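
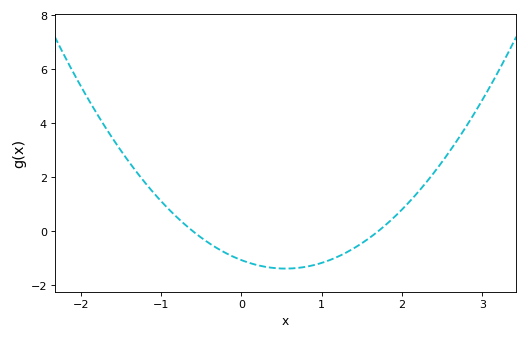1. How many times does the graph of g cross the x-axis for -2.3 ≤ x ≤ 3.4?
2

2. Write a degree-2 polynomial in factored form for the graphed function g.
y = 1.04(x + 0.6)(x - 1.7)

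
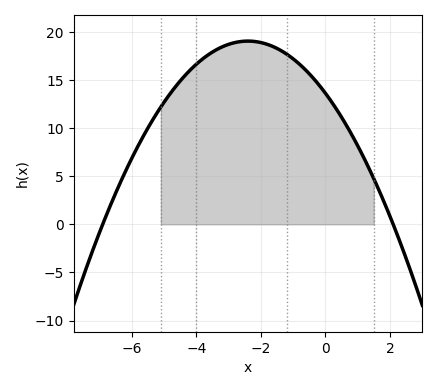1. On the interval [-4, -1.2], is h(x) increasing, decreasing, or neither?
neither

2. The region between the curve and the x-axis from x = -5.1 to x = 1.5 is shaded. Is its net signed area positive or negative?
positive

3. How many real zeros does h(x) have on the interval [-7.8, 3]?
2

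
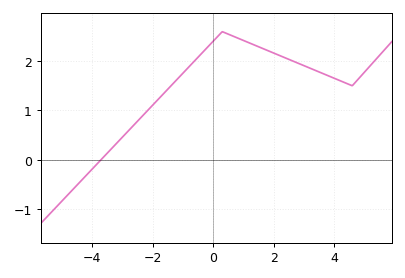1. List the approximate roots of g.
-3.7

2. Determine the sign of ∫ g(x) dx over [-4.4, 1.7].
positive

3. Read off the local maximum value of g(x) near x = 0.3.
2.6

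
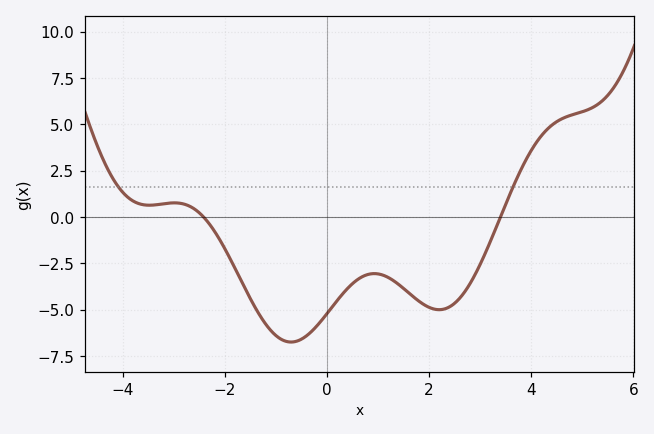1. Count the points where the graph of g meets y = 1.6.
2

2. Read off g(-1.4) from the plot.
-4.91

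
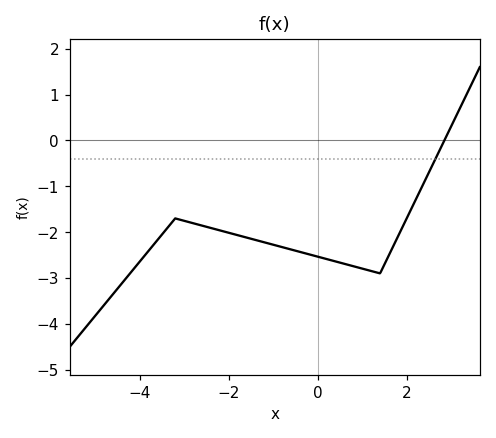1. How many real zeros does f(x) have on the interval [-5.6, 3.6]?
1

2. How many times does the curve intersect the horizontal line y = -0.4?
1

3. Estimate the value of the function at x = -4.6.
-3.4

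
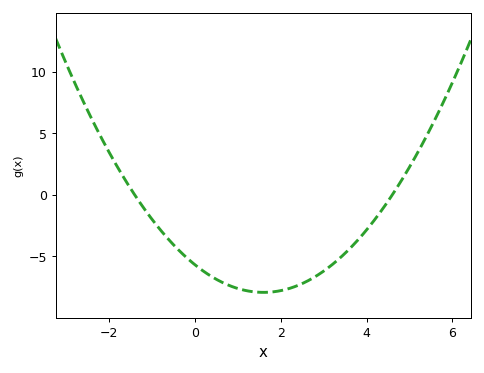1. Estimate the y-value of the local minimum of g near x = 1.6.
-7.92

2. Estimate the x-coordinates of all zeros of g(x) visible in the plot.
-1.4, 4.6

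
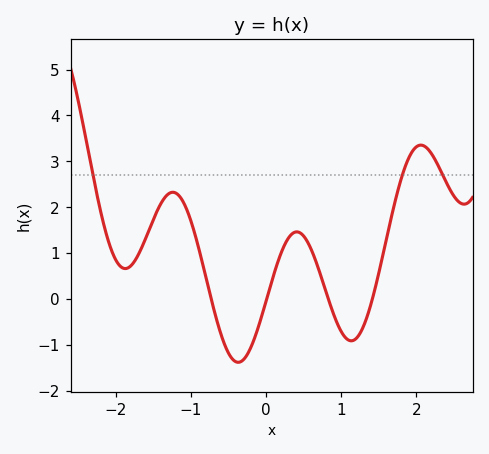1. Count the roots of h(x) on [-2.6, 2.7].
4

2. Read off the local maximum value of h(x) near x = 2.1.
3.4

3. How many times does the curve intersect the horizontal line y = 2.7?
3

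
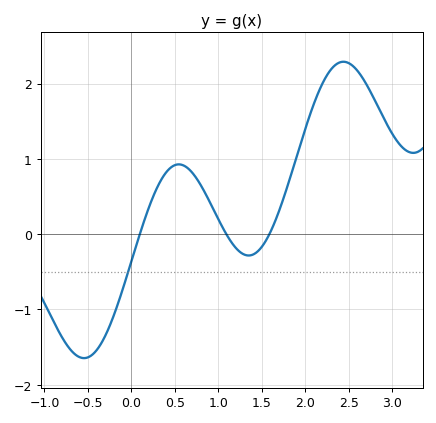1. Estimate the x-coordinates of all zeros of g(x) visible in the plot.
0.097, 1.09, 1.59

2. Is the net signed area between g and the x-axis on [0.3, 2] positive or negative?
positive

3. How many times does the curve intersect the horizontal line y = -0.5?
1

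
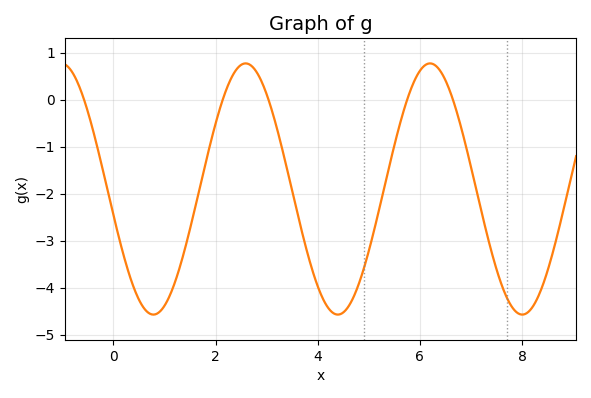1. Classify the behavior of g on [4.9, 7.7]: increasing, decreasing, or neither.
neither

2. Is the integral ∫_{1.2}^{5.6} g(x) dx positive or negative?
negative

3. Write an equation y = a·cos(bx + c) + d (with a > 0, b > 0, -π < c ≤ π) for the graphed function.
y = 2.67cos(1.7x + 1.8) - 1.9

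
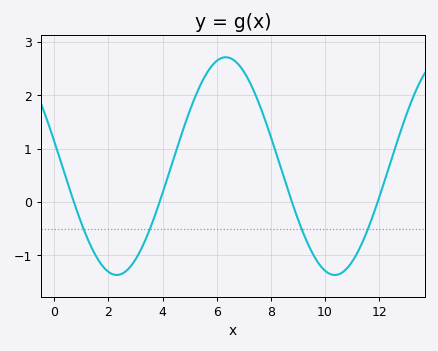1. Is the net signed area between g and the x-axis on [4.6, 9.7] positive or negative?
positive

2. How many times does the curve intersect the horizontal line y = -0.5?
4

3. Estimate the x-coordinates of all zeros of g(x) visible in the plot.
0.8, 3.8, 8.8, 12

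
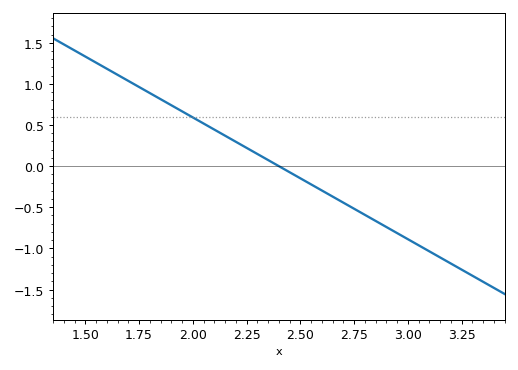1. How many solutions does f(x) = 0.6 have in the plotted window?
1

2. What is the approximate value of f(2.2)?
0.3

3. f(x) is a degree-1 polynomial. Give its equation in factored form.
y = -1.48(x - 2.4)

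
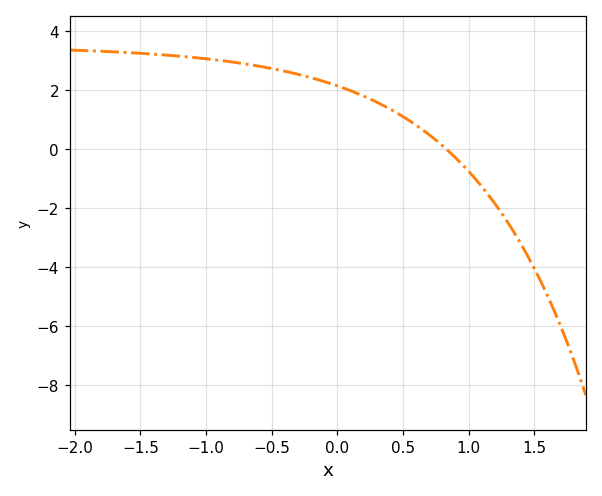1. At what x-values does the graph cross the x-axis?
0.8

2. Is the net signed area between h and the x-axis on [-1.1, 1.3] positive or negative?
positive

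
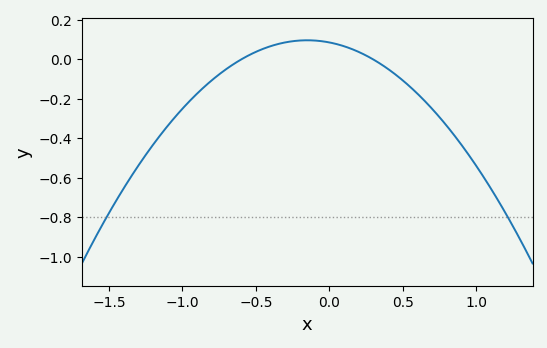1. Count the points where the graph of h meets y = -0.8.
2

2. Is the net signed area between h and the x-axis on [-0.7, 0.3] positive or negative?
positive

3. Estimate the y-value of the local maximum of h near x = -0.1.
0.097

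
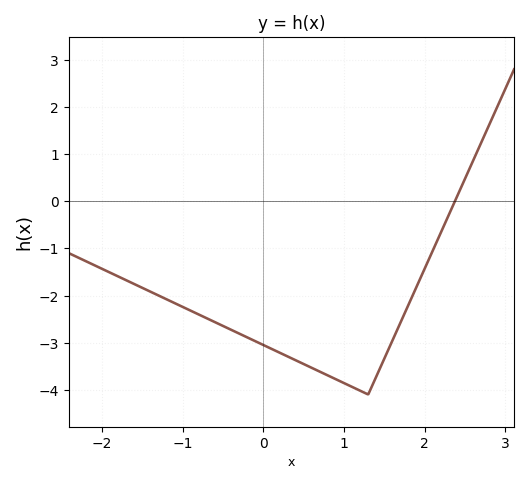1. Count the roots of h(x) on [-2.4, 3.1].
1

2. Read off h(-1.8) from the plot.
-1.6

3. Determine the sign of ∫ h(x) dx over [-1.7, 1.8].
negative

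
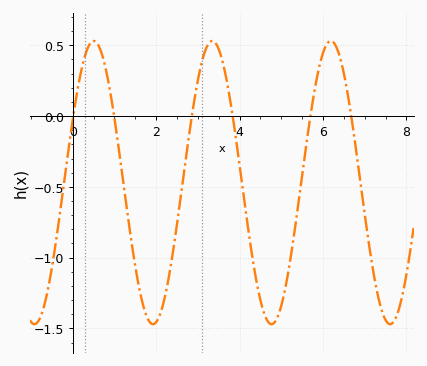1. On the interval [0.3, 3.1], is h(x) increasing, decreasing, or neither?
neither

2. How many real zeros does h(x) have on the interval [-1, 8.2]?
6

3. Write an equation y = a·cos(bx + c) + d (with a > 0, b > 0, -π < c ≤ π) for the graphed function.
y = 1cos(2.2x - 1.1) - 0.47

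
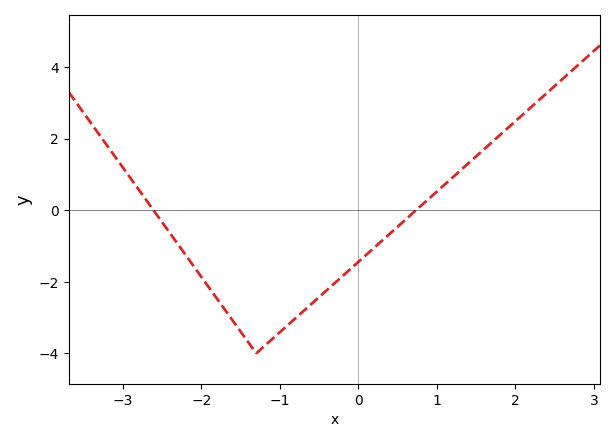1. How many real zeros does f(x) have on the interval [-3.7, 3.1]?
2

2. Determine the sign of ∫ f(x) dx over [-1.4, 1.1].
negative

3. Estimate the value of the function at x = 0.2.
-1.05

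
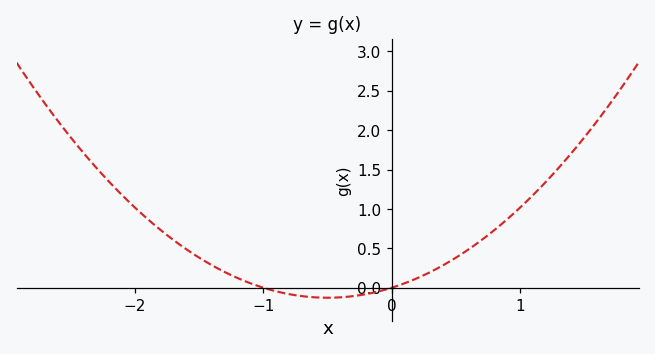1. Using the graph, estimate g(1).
1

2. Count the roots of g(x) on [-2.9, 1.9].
2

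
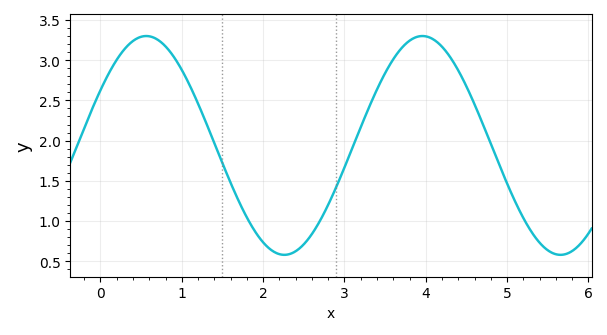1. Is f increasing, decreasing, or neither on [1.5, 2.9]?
neither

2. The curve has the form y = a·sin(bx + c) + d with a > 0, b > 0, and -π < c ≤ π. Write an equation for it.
y = 1.36sin(1.9x + 0.53) + 1.94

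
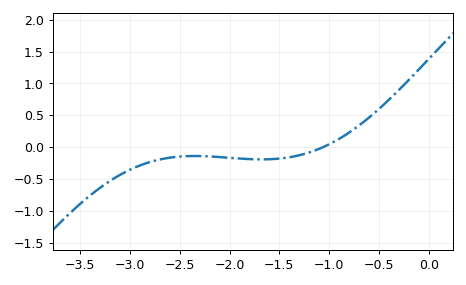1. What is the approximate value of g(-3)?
-0.35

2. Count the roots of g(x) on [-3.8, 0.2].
1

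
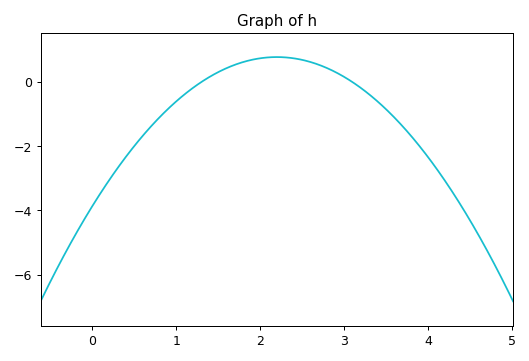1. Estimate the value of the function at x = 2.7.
0.538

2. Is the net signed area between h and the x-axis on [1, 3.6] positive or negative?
positive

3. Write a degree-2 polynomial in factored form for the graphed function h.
y = -0.96(x - 1.3)(x - 3.1)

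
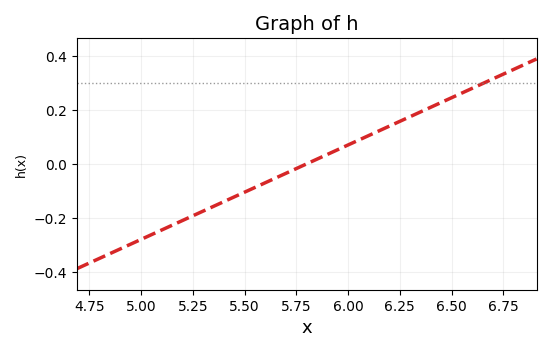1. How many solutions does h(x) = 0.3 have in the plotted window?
1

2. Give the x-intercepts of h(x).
5.8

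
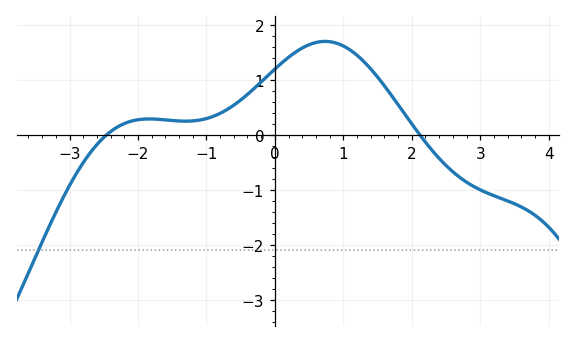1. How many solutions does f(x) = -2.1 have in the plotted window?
1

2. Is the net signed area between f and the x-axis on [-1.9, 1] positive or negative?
positive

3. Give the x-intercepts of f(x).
-2.4, 2.2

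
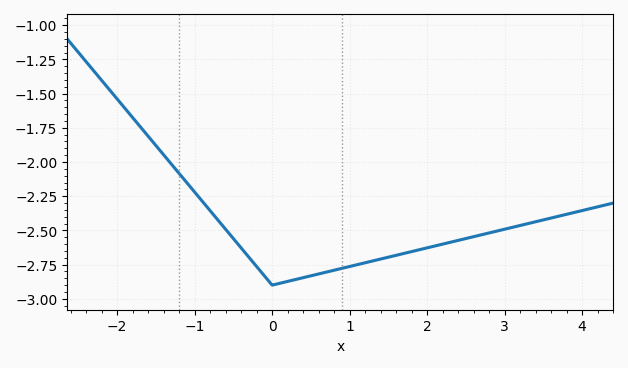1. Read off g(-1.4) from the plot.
-1.95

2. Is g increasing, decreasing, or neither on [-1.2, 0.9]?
neither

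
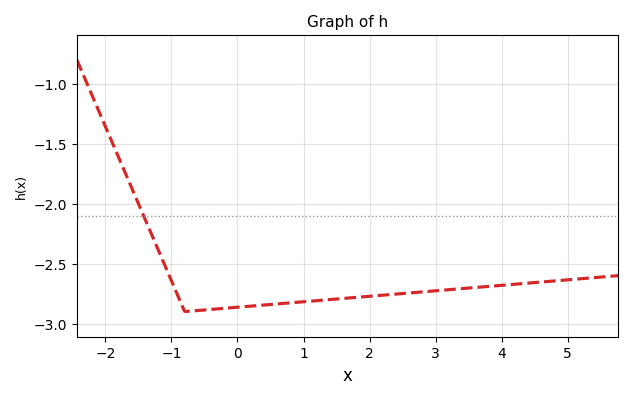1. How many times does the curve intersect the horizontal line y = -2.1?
1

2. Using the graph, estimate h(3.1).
-2.7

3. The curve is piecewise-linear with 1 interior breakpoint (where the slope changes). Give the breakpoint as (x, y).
(-0.8, -2.9)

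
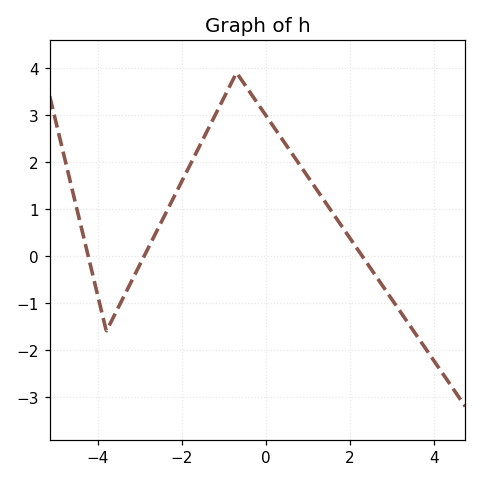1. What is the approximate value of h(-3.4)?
-0.89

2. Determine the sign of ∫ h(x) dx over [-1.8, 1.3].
positive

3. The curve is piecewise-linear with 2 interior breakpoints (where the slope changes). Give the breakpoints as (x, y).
(-3.8, -1.6); (-0.7, 3.9)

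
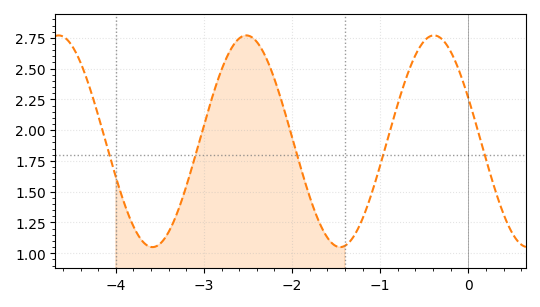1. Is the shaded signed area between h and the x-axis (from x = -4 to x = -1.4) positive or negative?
positive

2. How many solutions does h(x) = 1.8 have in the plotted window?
5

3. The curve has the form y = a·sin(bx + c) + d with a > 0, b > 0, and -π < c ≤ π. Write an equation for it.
y = 0.86sin(3x + 2.7) + 1.91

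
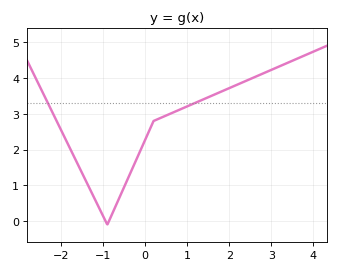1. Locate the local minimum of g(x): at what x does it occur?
-0.902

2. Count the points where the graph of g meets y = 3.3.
2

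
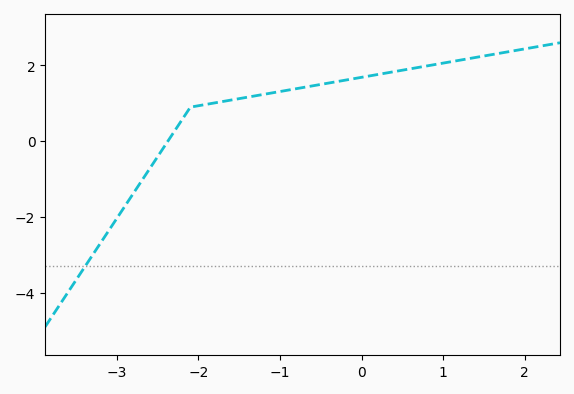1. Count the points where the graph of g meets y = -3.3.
1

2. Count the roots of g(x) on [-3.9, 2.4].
1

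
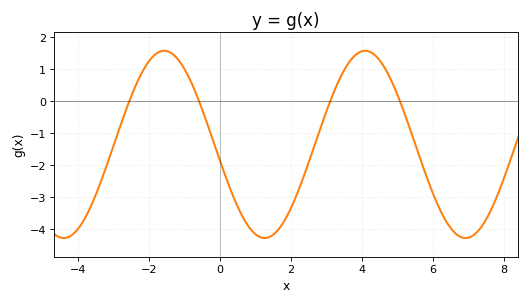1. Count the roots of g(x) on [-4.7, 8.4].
4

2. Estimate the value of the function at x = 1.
-4.16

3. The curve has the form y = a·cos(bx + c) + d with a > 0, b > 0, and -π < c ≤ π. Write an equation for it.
y = 2.93cos(1.11x + 1.74) - 1.35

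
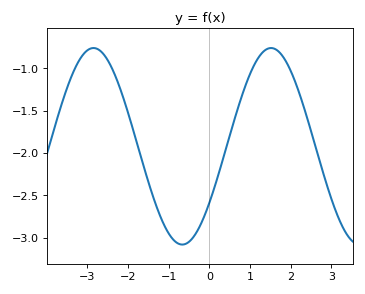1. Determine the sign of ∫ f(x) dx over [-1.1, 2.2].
negative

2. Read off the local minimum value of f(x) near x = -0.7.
-3.08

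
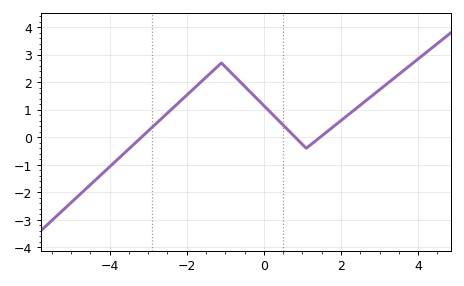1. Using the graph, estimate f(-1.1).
2.7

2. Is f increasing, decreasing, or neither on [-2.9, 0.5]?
neither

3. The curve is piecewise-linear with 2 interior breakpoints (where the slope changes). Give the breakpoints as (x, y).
(-1.1, 2.7); (1.1, -0.4)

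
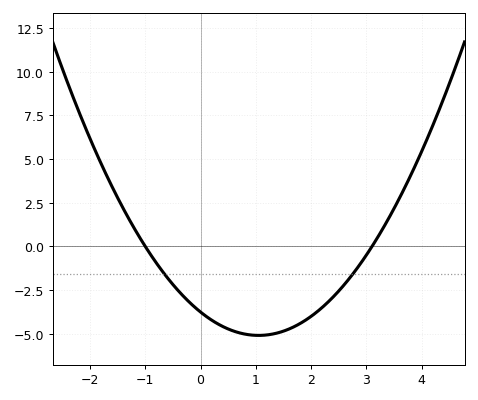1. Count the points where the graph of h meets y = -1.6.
2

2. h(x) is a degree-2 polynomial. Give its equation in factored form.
y = 1.21(x + 1)(x - 3.1)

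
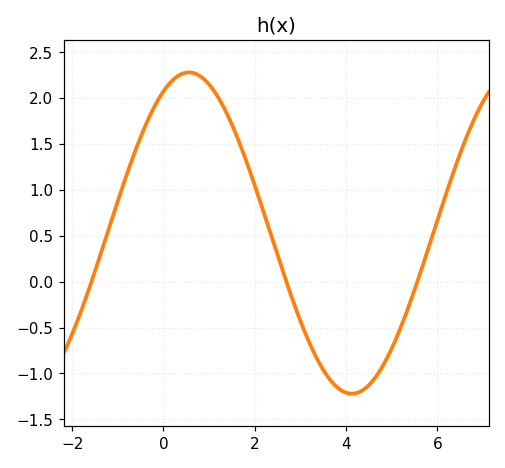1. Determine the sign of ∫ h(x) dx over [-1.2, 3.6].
positive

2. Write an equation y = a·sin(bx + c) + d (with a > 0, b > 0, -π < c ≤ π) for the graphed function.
y = 1.75sin(0.88x + 1.1) + 0.53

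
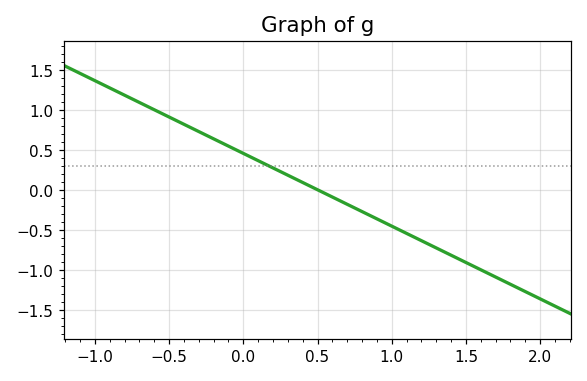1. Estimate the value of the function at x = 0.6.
-0.091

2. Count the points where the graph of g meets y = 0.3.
1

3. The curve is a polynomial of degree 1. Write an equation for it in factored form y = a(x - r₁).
y = -0.91(x - 0.5)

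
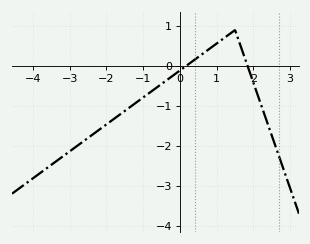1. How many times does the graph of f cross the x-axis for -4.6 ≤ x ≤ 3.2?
2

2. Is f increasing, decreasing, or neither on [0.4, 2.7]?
neither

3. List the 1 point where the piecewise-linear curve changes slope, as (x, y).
(1.5, 0.9)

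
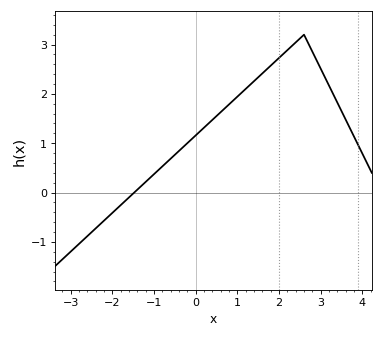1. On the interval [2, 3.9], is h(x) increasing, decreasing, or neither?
neither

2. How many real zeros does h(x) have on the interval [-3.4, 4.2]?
1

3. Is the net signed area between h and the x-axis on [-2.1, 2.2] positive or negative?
positive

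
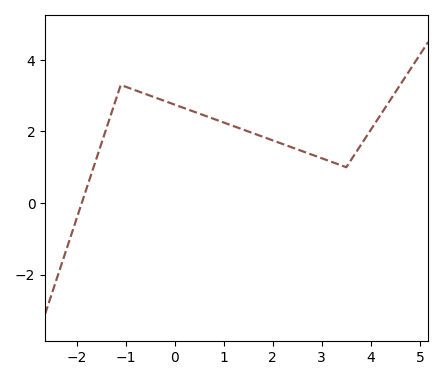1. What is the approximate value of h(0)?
2.75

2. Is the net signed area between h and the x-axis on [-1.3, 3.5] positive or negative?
positive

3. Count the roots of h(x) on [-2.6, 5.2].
1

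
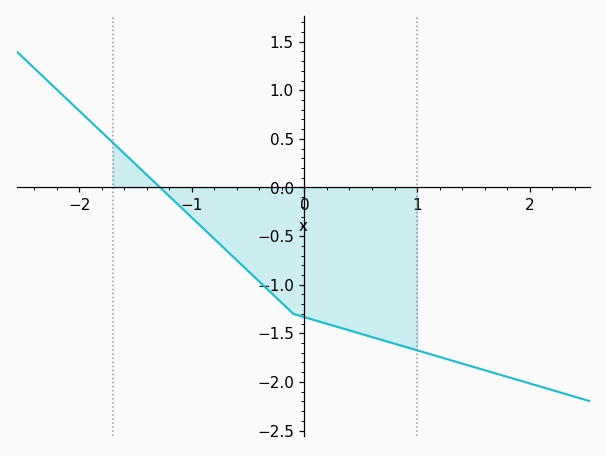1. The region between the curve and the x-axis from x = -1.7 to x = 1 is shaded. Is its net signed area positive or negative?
negative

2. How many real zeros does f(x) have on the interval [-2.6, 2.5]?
1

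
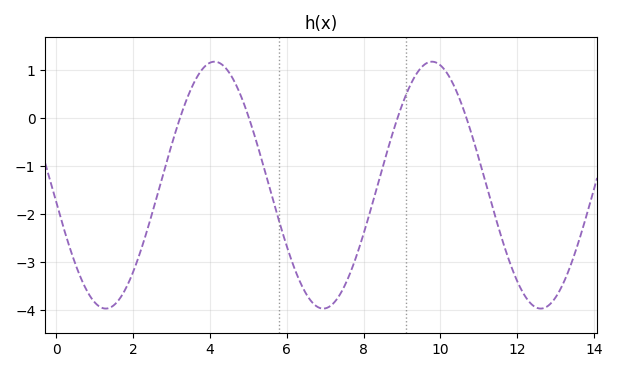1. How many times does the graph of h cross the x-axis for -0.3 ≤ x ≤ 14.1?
4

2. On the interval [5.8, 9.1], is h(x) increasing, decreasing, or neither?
neither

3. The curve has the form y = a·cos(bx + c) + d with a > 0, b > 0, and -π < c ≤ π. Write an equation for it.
y = 2.57cos(1.11x + 1.71) - 1.4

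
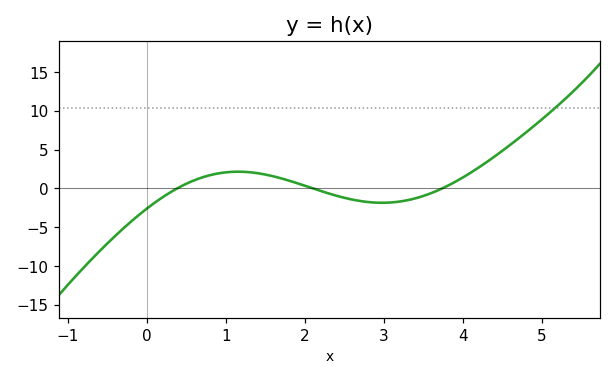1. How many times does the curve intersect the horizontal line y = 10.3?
1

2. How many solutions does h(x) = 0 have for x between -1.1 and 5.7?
3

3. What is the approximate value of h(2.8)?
-2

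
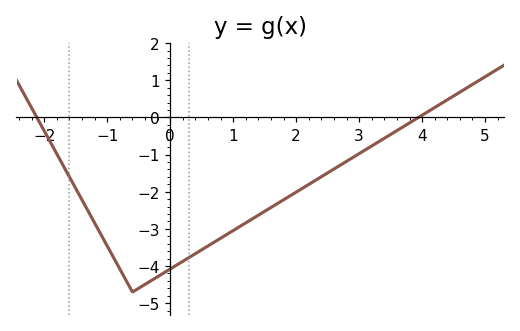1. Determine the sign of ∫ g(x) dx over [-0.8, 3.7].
negative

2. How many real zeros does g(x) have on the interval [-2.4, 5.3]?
2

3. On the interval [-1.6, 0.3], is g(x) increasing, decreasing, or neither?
neither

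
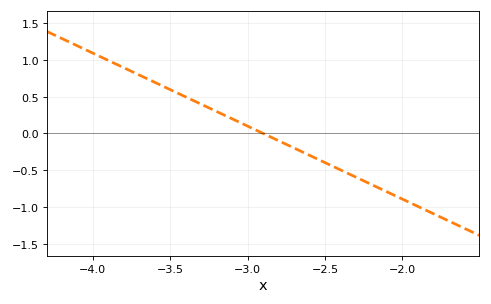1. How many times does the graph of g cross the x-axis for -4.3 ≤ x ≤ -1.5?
1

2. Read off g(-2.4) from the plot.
-0.495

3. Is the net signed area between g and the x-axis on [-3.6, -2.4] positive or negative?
positive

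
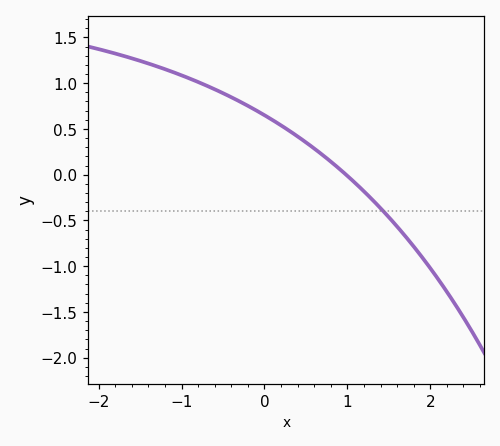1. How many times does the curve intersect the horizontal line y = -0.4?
1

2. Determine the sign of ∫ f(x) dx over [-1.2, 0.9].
positive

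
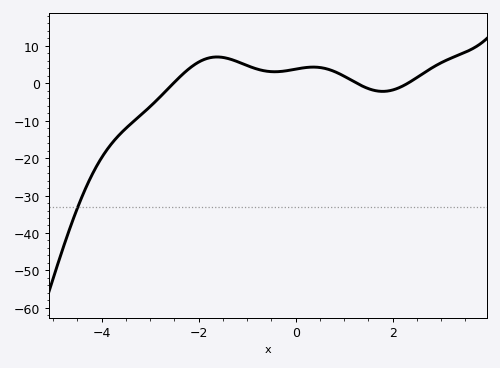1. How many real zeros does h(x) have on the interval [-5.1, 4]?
3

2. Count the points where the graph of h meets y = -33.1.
1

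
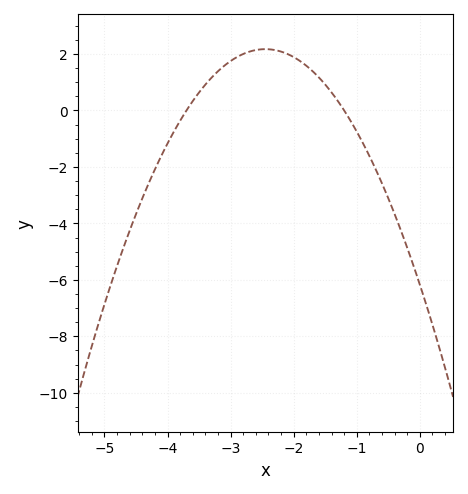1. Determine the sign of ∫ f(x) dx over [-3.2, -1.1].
positive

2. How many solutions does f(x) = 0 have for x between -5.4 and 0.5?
2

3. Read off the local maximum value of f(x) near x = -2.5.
2.2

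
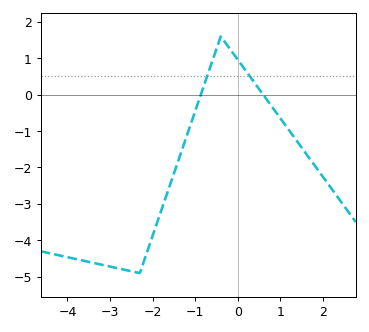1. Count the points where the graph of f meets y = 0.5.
2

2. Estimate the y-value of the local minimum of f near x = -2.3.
-4.9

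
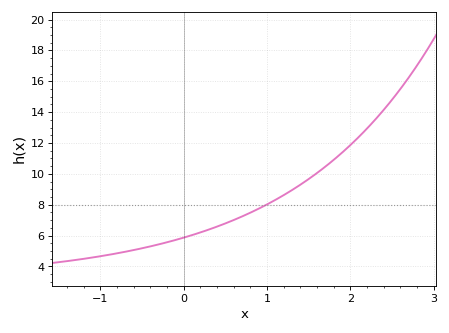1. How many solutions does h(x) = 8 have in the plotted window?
1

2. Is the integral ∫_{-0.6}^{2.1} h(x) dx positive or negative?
positive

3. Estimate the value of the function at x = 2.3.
13.6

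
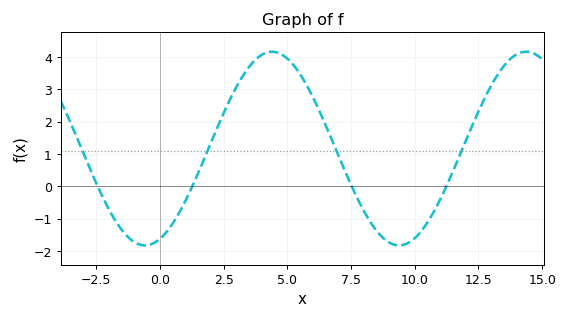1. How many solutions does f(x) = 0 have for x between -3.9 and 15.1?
4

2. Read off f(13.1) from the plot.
3.26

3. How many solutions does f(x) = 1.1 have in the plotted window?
4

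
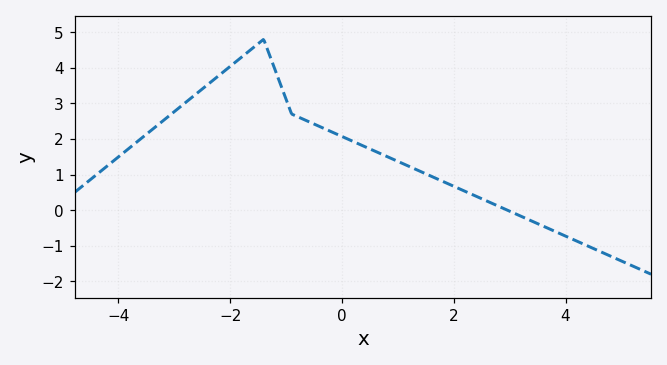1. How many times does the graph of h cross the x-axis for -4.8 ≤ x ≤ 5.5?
1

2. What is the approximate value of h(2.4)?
0.4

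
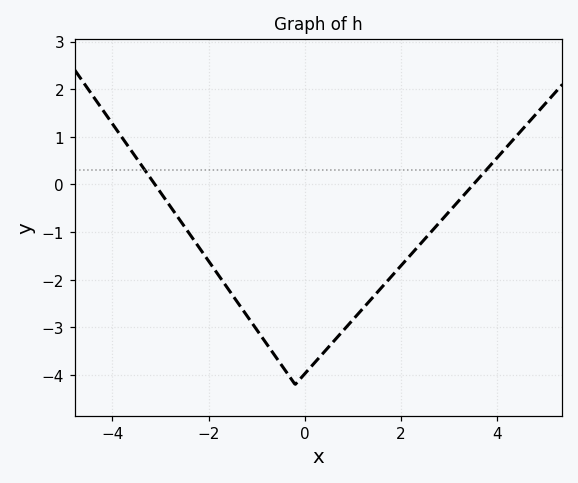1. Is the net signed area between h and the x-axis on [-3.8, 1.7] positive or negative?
negative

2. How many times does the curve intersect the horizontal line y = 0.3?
2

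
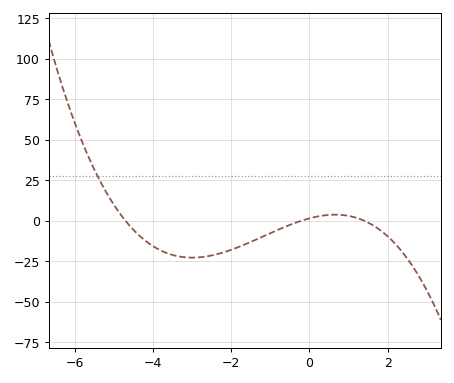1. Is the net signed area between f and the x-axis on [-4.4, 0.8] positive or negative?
negative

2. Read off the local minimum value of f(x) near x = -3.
-22.8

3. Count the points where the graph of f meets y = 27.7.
1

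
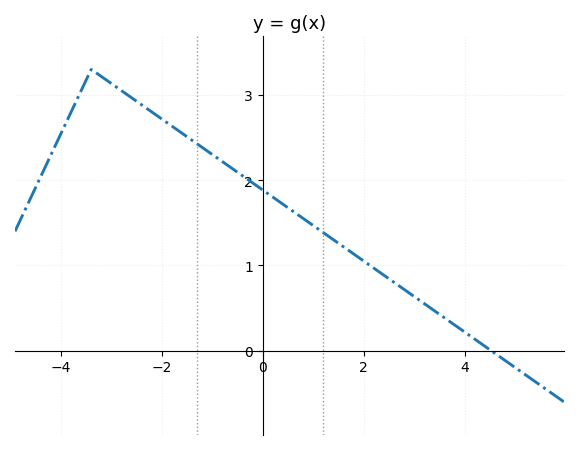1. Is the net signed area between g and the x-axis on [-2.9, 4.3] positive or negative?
positive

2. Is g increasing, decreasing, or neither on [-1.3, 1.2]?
decreasing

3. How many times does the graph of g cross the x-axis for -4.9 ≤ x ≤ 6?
1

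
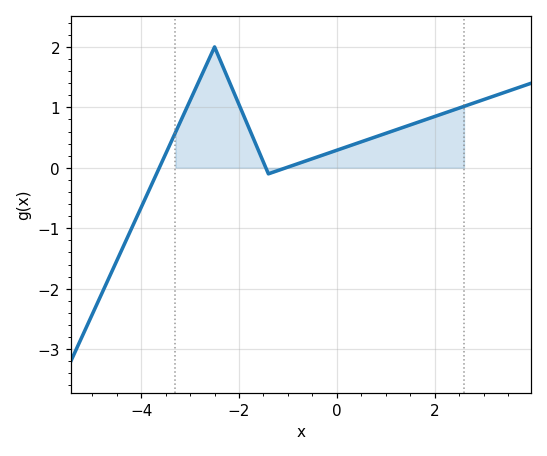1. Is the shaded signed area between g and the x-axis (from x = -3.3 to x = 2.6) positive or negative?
positive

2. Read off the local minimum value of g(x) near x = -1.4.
-0.1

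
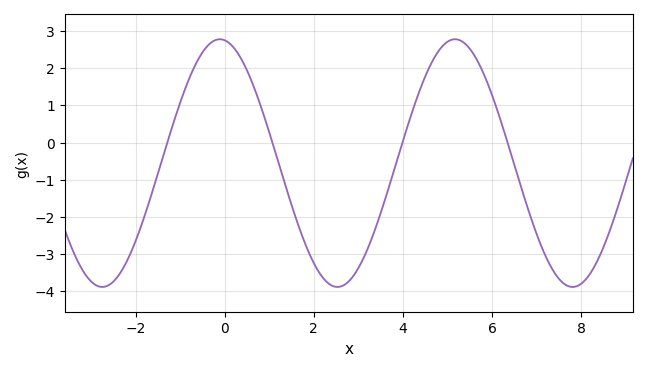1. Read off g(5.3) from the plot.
2.74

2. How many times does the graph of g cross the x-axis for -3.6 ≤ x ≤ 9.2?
4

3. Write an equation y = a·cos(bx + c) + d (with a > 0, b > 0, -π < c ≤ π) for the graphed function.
y = 3.33cos(1.19x + 0.13) - 0.55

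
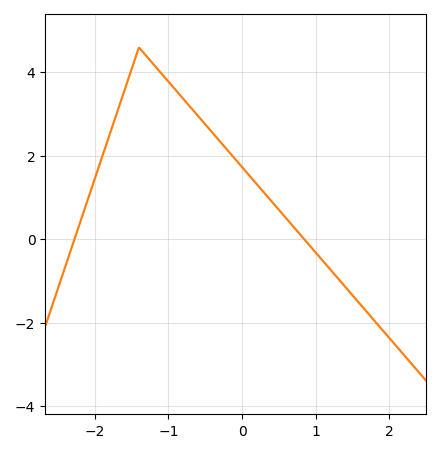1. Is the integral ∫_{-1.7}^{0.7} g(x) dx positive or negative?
positive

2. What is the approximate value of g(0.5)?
0.703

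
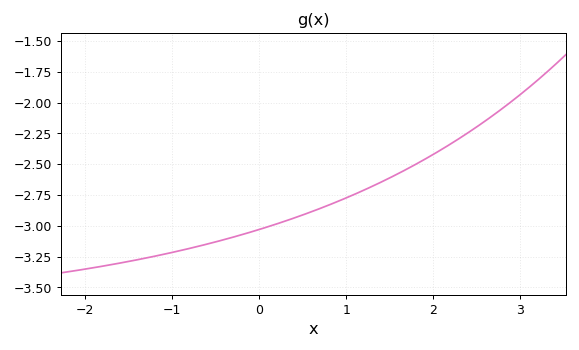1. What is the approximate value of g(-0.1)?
-3.05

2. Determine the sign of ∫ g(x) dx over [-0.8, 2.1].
negative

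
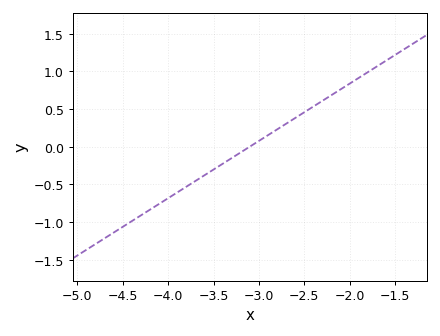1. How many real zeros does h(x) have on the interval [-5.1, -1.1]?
1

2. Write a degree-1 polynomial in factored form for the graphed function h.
y = 0.76(x + 3.1)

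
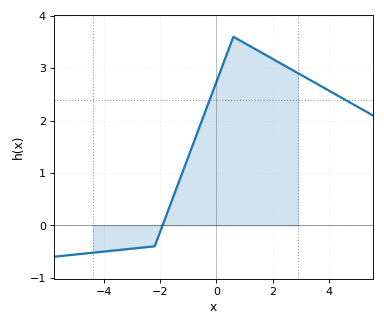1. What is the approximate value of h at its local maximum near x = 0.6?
3.6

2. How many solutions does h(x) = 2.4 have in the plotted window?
2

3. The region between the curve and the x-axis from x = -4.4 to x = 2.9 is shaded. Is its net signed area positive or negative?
positive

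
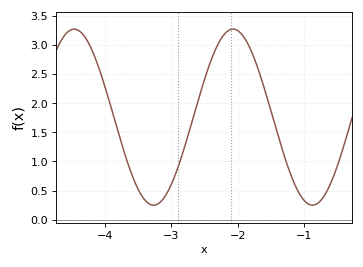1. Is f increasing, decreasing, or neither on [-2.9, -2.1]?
increasing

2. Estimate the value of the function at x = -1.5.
1.87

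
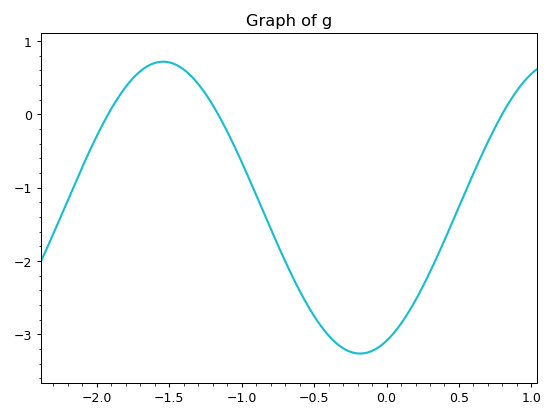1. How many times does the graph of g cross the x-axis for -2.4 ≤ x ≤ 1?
3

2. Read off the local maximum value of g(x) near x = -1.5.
0.72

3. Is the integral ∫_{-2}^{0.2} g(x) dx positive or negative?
negative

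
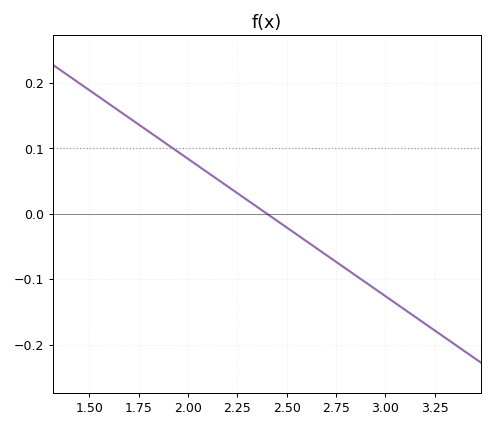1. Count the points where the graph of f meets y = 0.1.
1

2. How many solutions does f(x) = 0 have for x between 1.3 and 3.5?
1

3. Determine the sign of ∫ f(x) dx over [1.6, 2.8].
positive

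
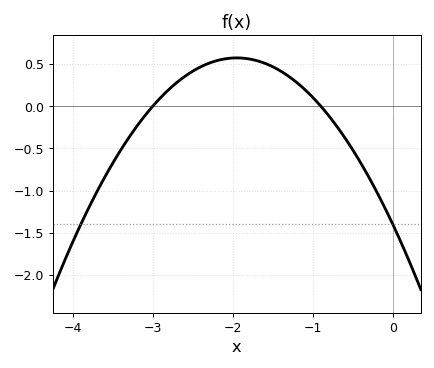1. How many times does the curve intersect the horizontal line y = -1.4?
2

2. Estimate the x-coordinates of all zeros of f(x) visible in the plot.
-3, -0.9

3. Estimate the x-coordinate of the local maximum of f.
-1.9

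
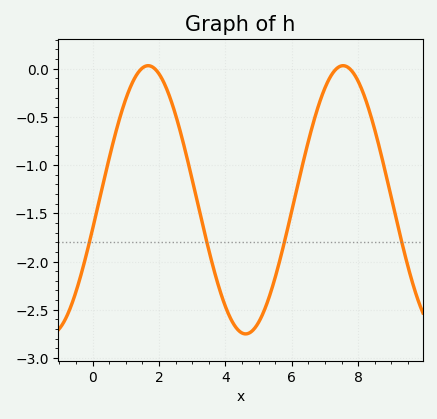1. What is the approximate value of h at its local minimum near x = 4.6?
-2.75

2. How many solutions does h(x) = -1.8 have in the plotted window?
4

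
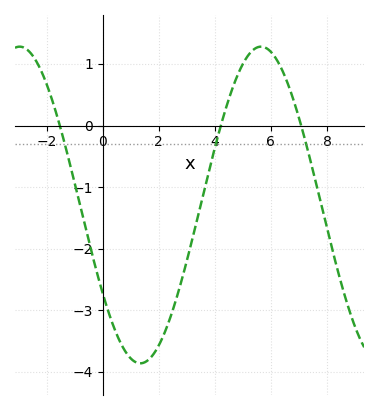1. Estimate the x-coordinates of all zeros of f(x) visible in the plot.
-1.6, 4.2, 7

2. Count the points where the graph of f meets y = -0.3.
3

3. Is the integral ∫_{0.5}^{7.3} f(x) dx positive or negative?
negative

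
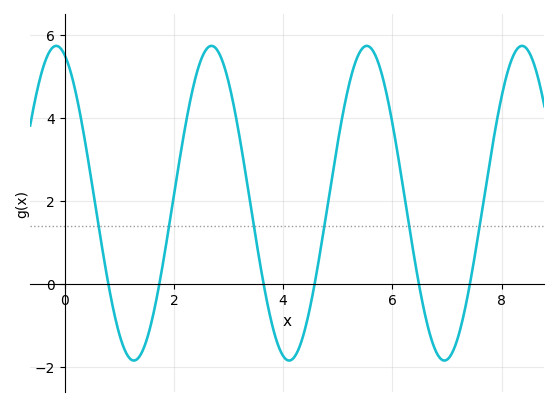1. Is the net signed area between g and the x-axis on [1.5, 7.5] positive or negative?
positive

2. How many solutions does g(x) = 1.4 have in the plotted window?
6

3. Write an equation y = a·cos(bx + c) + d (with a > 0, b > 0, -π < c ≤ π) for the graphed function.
y = 3.79cos(2.21x + 0.342) + 1.95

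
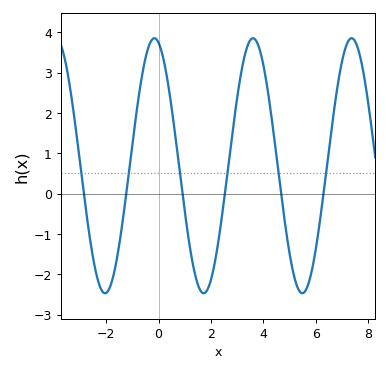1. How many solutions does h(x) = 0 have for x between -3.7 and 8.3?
6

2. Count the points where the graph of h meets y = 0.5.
6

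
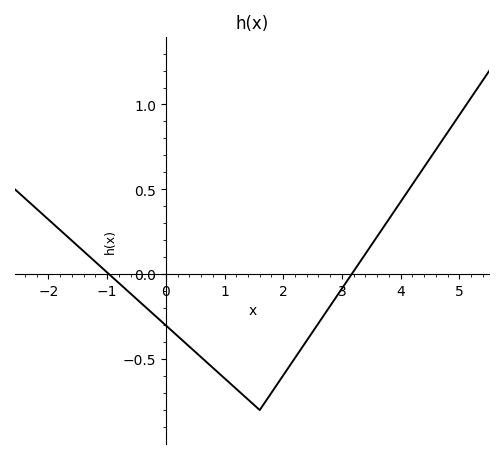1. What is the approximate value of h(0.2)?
-0.363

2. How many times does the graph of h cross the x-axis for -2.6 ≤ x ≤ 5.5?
2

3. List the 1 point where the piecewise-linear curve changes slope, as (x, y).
(1.6, -0.8)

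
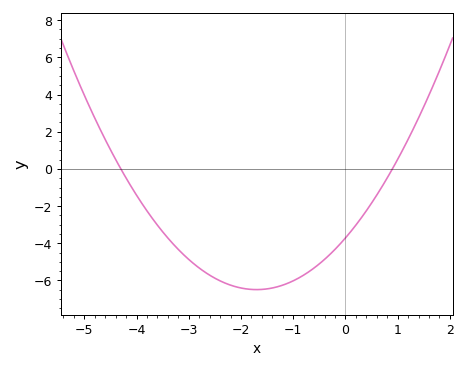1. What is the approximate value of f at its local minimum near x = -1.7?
-6.4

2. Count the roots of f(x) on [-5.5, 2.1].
2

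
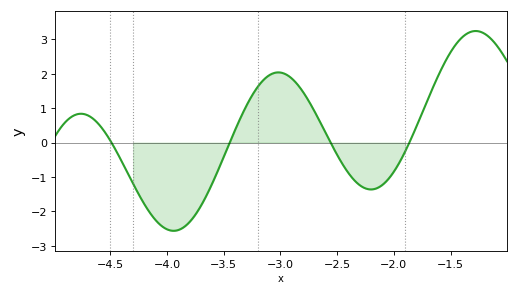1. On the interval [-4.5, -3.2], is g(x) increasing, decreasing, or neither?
neither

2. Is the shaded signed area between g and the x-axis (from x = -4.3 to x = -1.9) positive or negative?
negative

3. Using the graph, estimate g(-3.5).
-0.412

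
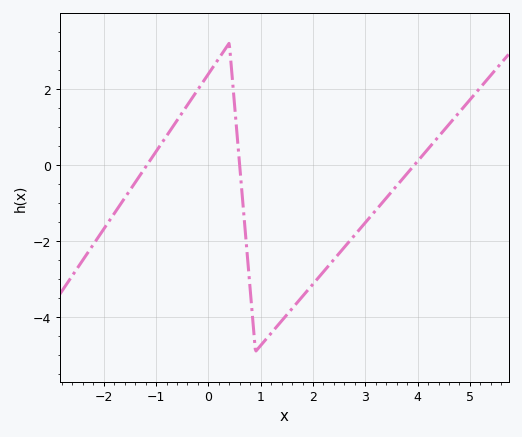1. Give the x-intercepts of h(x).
-1.17, 0.598, 3.94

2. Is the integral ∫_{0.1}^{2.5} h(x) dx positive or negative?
negative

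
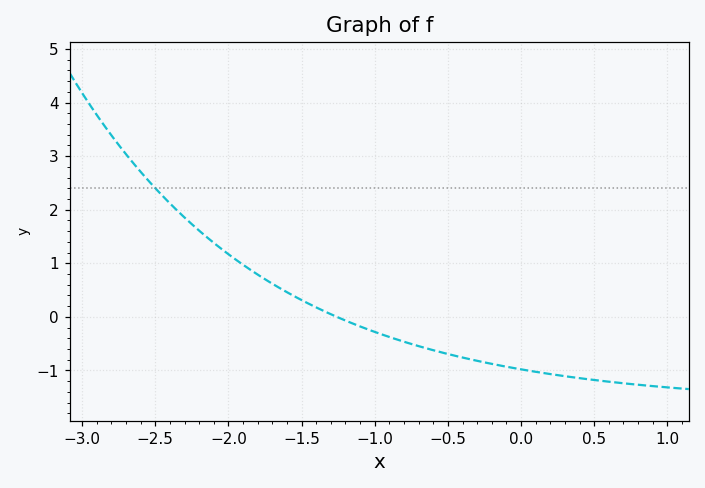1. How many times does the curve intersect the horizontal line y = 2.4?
1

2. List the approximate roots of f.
-1.3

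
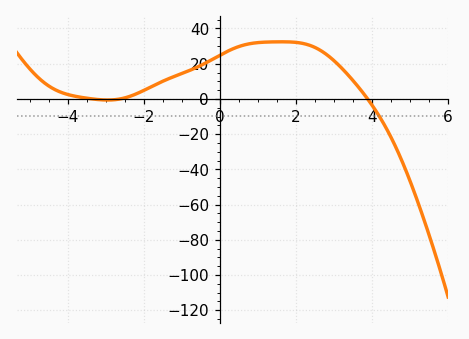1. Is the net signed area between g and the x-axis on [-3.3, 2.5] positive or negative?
positive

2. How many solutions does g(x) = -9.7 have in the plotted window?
1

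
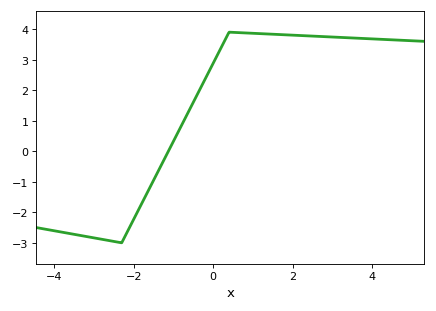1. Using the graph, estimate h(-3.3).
-2.8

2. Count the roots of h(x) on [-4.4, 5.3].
1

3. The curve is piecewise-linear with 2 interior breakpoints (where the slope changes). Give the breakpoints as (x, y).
(-2.3, -3); (0.4, 3.9)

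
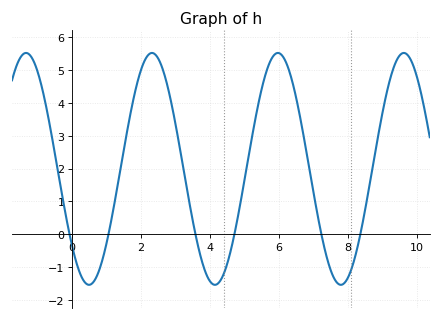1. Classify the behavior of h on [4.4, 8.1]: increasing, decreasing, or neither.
neither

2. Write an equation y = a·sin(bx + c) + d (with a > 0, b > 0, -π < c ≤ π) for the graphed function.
y = 3.53sin(1.72x - 2.41) + 1.99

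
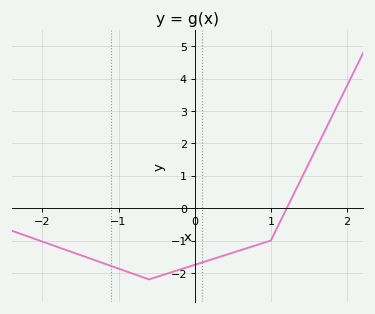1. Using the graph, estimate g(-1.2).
-1.7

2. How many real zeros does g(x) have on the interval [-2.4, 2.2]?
1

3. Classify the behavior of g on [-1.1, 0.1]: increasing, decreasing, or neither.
neither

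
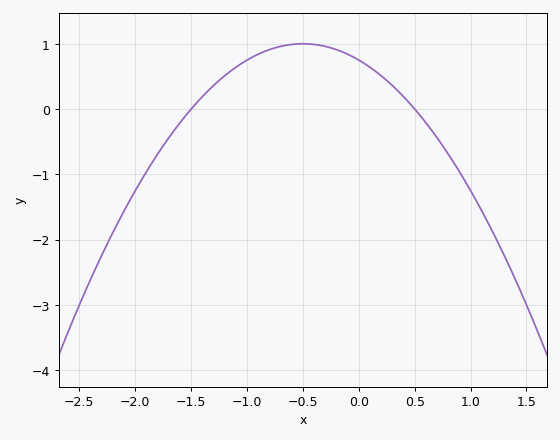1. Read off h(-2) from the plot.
-1.25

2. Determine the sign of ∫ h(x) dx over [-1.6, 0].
positive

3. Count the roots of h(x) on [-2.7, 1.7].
2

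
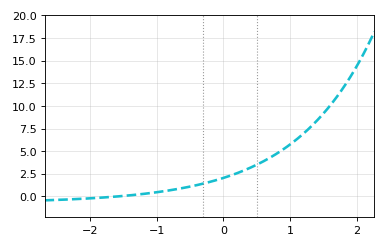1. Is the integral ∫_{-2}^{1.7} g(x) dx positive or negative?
positive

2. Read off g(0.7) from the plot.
4.5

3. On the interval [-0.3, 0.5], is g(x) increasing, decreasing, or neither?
increasing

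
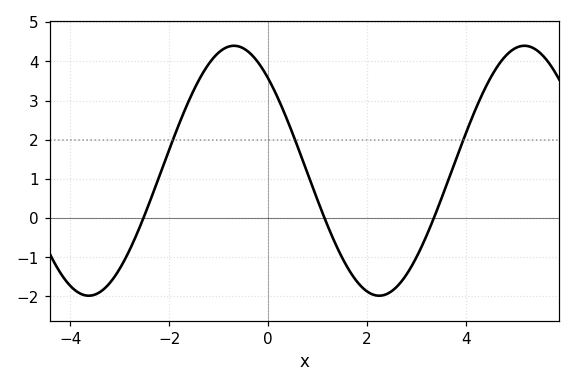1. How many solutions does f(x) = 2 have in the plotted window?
3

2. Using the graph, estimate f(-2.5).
0.074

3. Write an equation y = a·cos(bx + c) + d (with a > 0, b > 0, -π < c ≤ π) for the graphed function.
y = 3.19cos(1.07x + 0.74) + 1.21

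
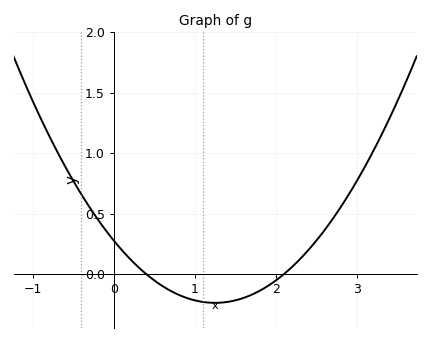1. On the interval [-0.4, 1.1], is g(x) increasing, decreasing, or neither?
decreasing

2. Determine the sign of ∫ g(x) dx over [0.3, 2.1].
negative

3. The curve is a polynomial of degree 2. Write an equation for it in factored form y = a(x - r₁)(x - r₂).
y = 0.33(x - 0.4)(x - 2.1)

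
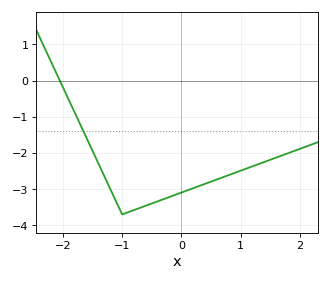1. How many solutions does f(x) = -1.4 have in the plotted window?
1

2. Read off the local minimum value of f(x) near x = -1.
-3.7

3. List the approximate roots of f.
-2.1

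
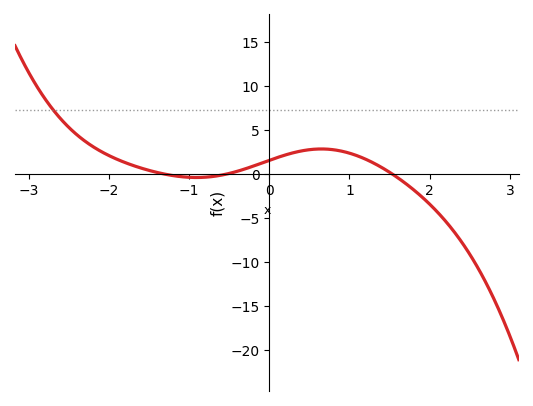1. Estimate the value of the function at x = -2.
2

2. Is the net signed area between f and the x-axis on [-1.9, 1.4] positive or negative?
positive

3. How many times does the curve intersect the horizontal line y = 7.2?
1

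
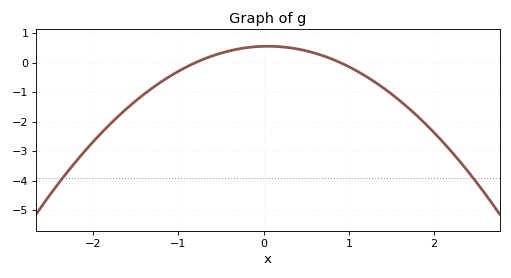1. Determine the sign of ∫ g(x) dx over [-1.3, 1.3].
positive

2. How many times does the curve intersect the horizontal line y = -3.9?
2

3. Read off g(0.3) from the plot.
0.508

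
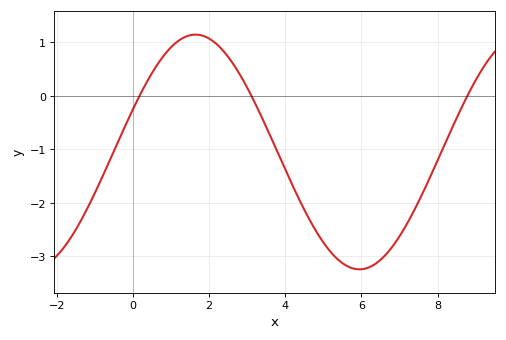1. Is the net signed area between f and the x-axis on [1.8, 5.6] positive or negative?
negative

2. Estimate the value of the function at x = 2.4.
0.8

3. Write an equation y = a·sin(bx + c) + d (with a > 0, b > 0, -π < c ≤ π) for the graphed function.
y = 2.19sin(0.73x + 0.37) - 1.05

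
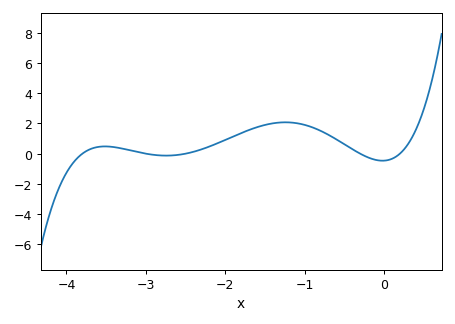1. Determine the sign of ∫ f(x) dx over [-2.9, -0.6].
positive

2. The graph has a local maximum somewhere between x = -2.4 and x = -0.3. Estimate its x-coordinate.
-1.2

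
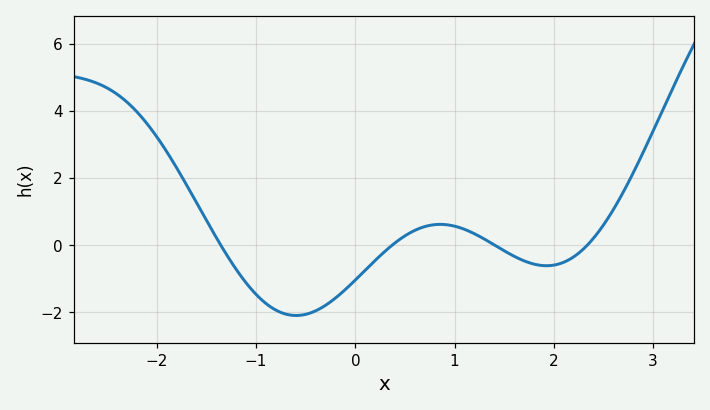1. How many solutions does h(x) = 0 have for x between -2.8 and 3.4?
4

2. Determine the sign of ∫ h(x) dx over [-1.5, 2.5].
negative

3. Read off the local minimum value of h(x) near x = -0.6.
-2.1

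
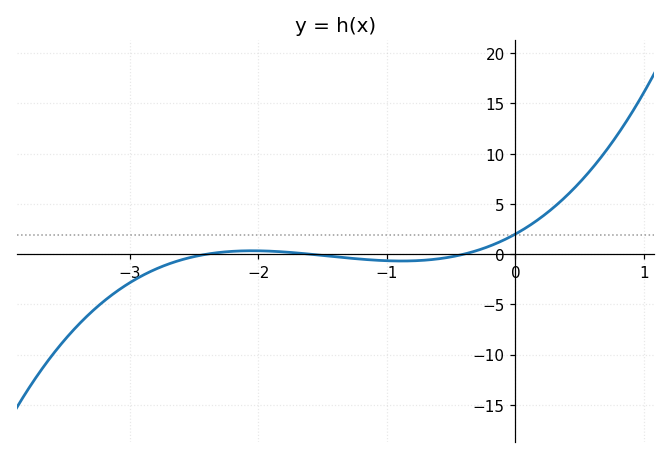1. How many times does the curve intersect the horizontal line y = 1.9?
1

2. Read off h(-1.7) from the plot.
0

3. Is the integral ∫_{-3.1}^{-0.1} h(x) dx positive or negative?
negative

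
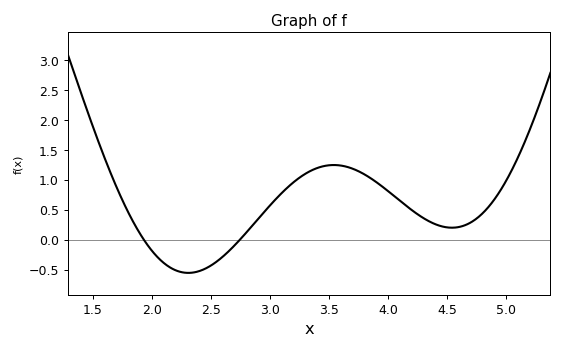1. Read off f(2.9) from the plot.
0.35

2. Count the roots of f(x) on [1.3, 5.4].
2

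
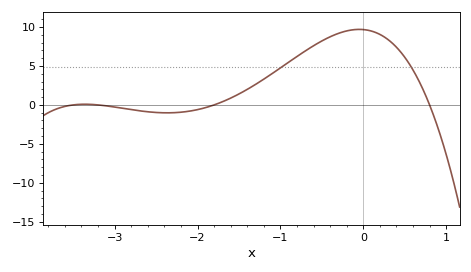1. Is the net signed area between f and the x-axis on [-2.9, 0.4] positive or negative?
positive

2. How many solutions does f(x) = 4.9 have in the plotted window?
2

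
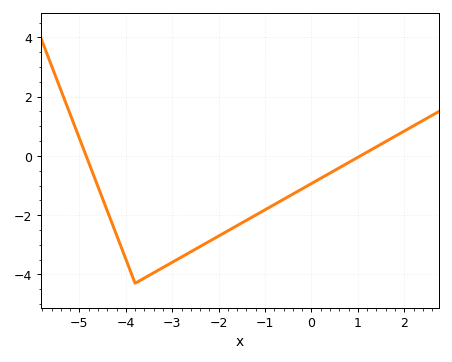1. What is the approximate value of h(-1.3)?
-2.09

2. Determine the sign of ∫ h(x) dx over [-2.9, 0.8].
negative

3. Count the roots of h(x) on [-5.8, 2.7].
2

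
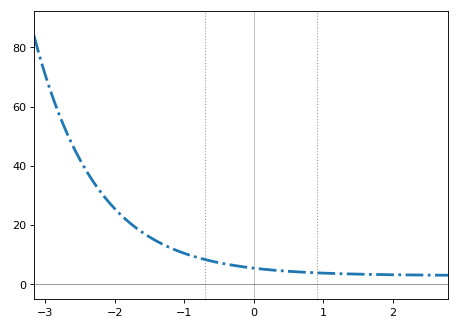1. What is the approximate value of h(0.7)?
4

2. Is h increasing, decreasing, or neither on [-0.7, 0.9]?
decreasing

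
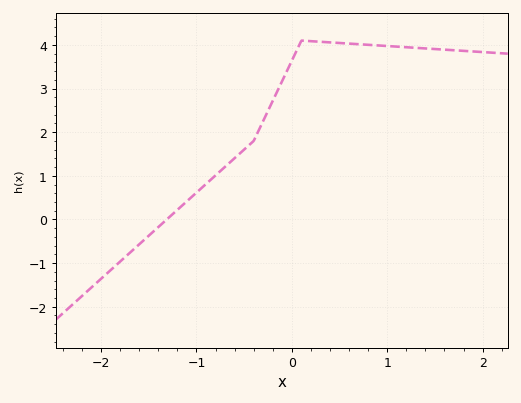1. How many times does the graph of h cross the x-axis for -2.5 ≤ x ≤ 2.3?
1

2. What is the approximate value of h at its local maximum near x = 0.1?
4.1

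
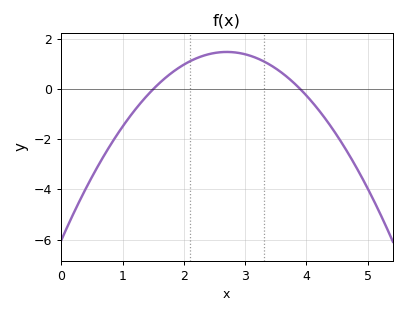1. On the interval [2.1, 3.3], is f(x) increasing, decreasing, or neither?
neither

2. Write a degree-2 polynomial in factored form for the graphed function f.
y = -1.03(x - 1.5)(x - 3.9)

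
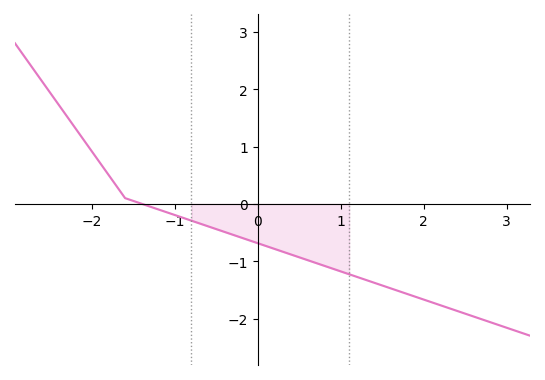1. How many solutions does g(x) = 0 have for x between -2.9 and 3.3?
1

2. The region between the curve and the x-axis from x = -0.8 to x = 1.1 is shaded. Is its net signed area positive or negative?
negative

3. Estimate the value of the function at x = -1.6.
0.1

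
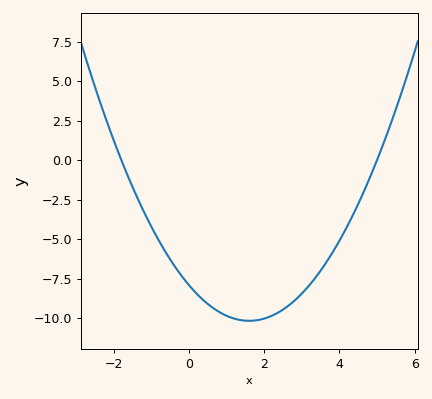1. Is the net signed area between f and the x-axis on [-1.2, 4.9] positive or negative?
negative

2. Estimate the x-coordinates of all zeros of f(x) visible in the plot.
-1.8, 5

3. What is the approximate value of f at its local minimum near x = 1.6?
-10.2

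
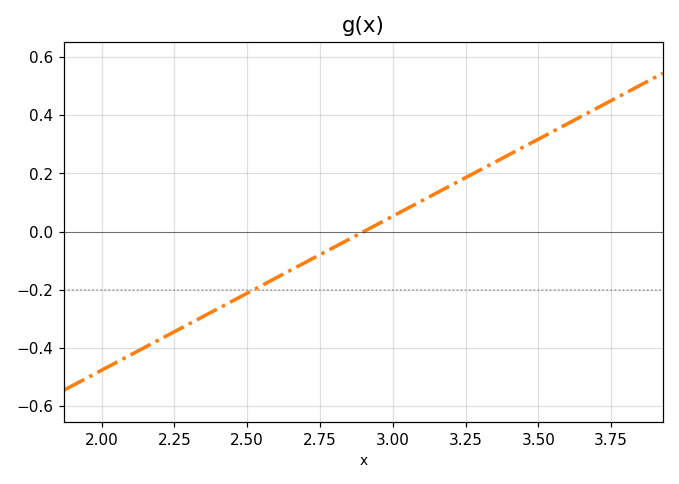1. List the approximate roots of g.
2.9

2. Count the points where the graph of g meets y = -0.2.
1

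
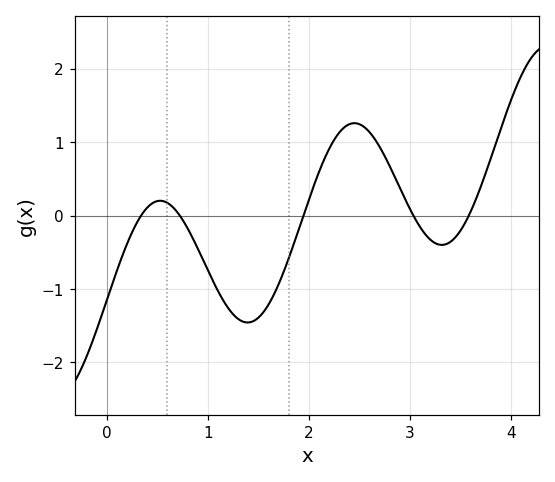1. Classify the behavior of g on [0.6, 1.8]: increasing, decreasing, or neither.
neither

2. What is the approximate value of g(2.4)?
1.2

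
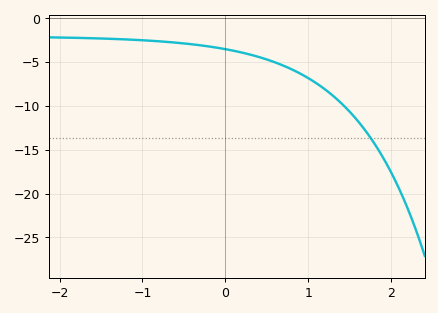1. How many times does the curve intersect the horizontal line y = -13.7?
1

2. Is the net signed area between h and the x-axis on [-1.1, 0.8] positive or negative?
negative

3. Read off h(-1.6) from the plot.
-2.34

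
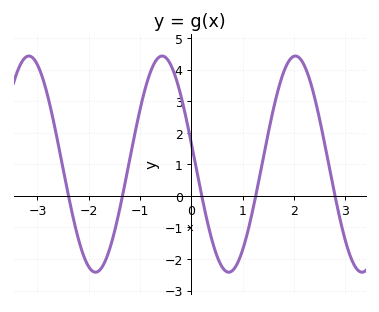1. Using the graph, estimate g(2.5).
2.4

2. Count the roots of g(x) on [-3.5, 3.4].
5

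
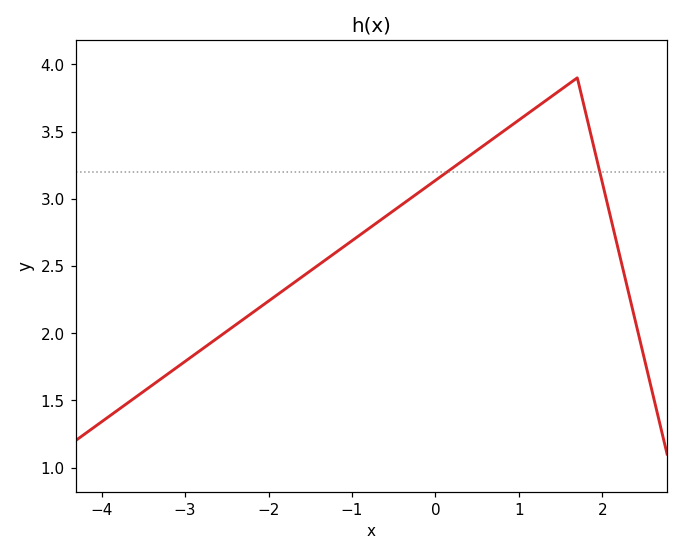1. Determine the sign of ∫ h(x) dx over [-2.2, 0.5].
positive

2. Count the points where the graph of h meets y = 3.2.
2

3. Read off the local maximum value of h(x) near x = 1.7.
3.9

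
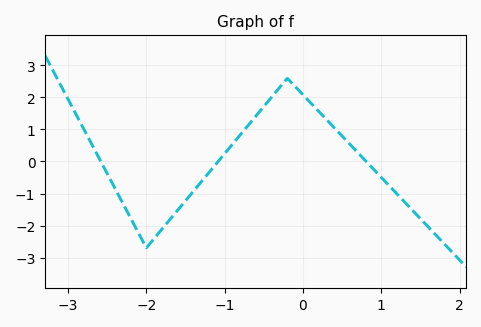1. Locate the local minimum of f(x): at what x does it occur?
-2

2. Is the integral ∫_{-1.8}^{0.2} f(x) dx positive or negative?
positive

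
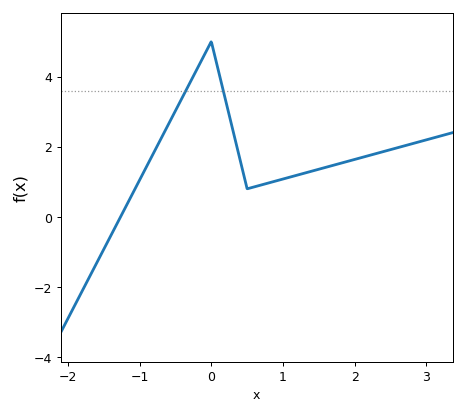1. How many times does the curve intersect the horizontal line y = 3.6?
2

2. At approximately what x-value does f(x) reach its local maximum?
0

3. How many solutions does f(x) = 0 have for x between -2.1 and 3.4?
1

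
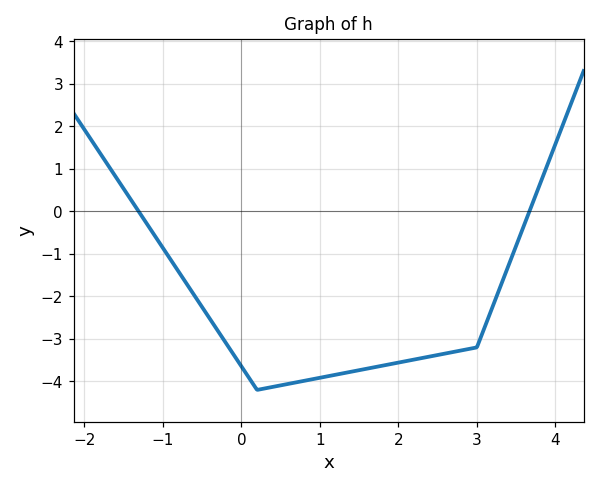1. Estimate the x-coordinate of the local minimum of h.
0.201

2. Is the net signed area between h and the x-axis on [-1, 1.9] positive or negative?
negative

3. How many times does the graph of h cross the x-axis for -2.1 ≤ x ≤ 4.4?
2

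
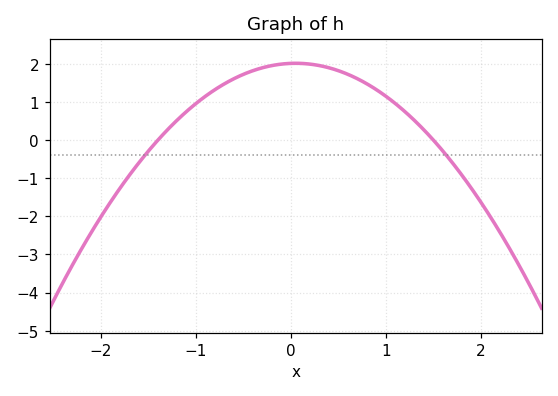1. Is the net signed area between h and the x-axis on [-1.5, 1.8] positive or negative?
positive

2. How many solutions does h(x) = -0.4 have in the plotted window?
2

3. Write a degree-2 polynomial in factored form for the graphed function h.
y = -0.96(x + 1.4)(x - 1.5)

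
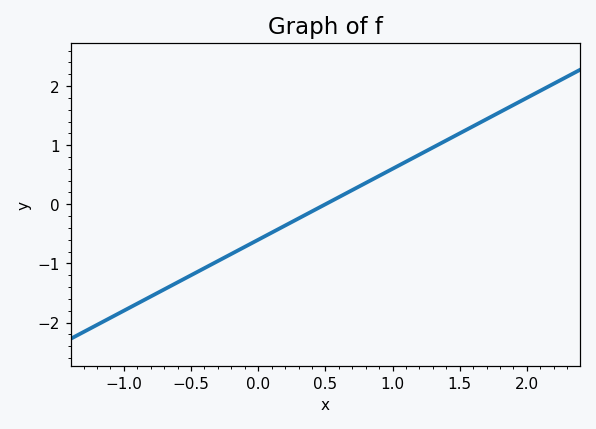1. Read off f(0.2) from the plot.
-0.36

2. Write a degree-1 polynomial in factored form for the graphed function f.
y = 1.2(x - 0.5)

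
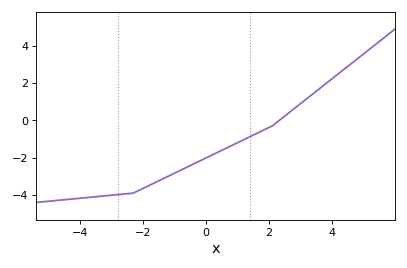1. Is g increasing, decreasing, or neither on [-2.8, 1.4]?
increasing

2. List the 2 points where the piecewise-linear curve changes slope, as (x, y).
(-2.3, -3.9); (2.1, -0.3)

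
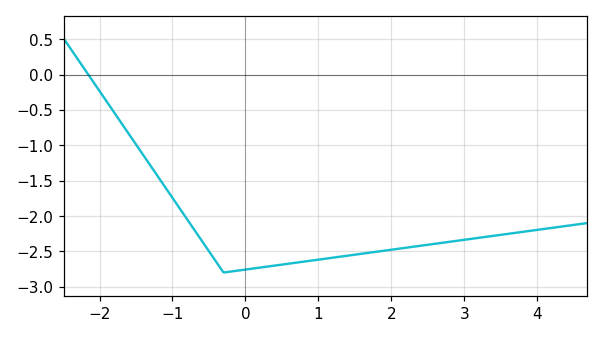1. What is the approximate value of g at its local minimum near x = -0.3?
-2.8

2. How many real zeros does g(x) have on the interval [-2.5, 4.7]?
1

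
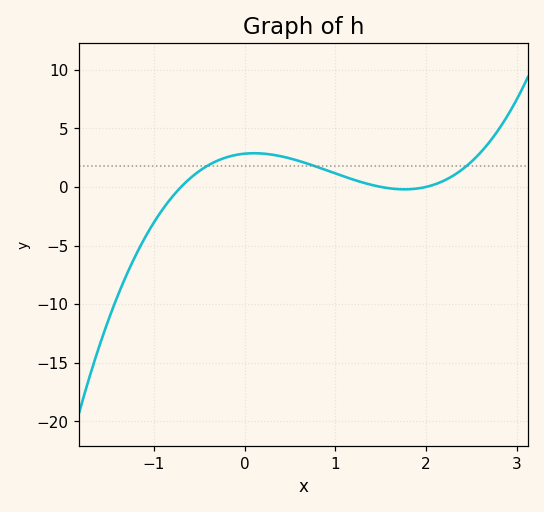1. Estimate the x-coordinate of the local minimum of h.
1.8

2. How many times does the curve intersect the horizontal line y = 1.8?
3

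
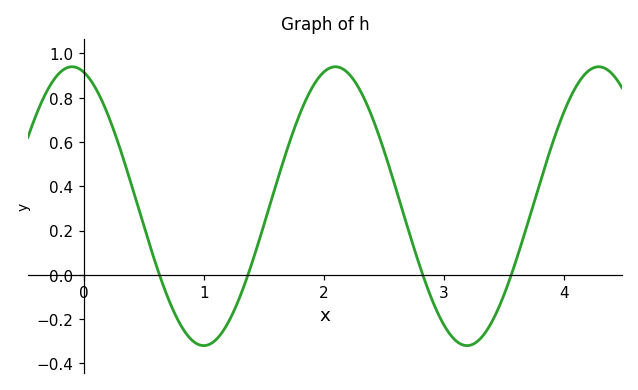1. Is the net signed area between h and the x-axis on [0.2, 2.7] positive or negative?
positive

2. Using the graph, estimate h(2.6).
0.4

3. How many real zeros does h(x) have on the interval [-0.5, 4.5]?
4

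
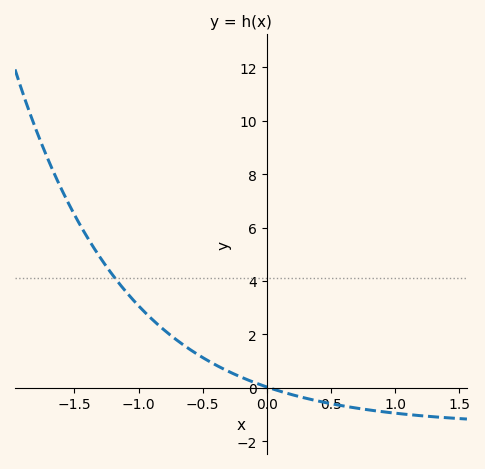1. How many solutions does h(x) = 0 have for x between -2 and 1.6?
1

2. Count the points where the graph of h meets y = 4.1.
1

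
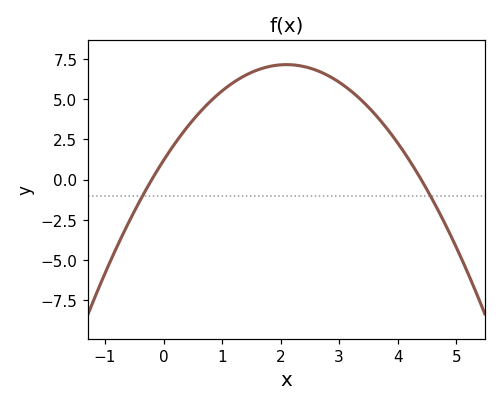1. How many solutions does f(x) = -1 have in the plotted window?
2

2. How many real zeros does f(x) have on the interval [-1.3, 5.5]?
2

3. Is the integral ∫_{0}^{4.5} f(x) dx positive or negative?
positive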